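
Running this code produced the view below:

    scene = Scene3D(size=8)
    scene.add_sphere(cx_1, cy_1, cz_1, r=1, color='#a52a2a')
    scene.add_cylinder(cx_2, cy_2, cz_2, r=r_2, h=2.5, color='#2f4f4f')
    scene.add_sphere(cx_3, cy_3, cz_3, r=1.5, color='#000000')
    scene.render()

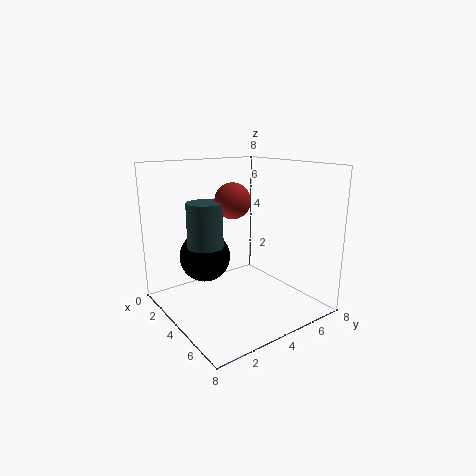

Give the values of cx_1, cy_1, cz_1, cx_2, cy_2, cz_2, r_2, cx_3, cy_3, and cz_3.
cx_1 = 3.5, cy_1 = 4, cz_1 = 6, cx_2 = 3, cy_2 = 2.5, cz_2 = 3.5, r_2 = 1, cx_3 = 2, cy_3 = 3, cz_3 = 2.5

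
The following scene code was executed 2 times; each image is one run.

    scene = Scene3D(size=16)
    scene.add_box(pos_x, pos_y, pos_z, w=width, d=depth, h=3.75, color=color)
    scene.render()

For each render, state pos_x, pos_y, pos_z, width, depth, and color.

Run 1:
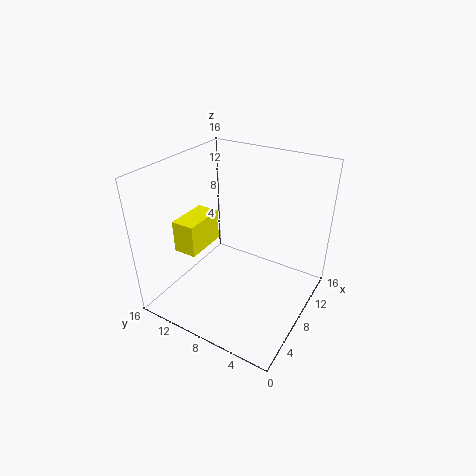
pos_x = 5, pos_y = 12, pos_z = 5.75, width = 5, depth = 2.75, color = 'yellow'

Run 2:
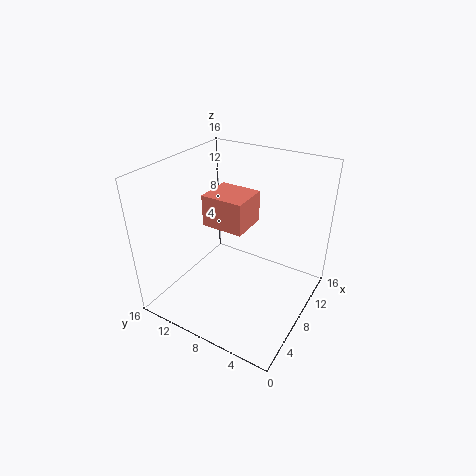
pos_x = 8, pos_y = 7.75, pos_z = 8.25, width = 4.5, depth = 5, color = 'salmon'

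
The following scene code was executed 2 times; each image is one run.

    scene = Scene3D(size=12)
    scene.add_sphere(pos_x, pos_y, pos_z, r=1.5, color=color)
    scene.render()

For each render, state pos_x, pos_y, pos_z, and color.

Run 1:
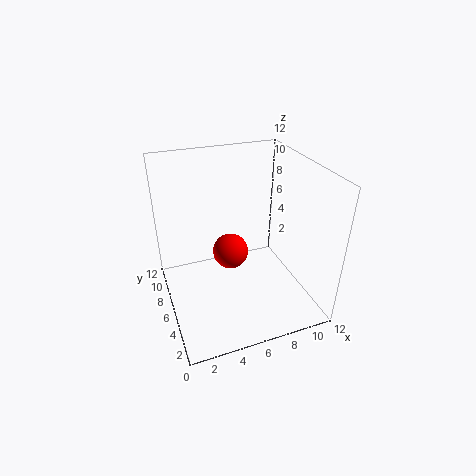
pos_x = 5.5; pos_y = 6.5; pos_z = 4.5; color = 'red'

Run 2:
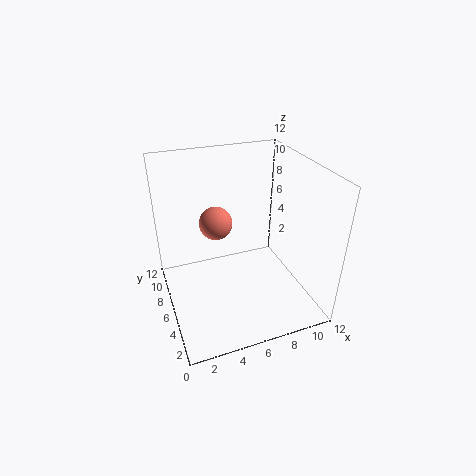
pos_x = 5; pos_y = 9; pos_z = 6; color = 'salmon'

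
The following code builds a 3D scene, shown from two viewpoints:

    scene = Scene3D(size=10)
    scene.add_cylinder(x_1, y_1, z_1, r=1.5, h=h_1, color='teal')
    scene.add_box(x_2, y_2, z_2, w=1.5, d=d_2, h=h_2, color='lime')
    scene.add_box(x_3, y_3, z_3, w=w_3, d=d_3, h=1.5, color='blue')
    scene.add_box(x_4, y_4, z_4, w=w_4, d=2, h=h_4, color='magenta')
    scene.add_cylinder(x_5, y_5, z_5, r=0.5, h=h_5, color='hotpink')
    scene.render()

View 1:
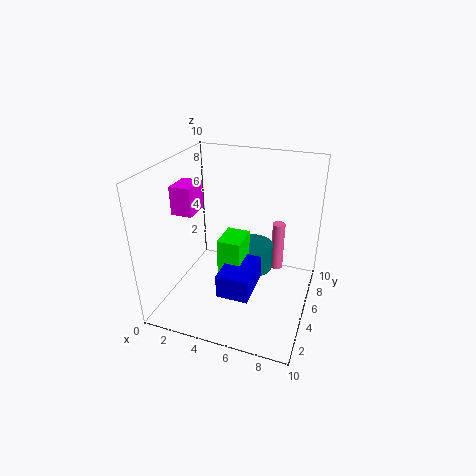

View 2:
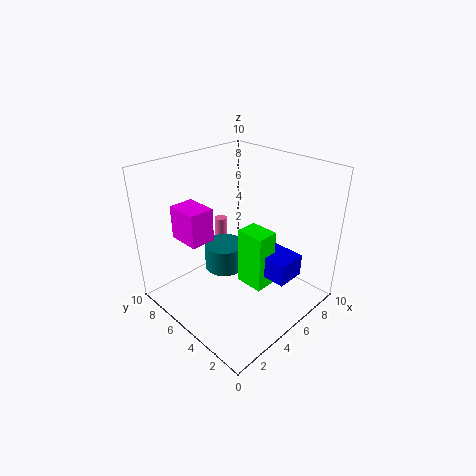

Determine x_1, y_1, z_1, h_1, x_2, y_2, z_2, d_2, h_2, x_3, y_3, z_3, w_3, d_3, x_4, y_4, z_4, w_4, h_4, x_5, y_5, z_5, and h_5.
x_1 = 5.5, y_1 = 7, z_1 = 1.5, h_1 = 2, x_2 = 4.5, y_2 = 2.5, z_2 = 2, d_2 = 2, h_2 = 4, x_3 = 5, y_3 = 1, z_3 = 3, w_3 = 2, d_3 = 3, x_4 = 0.5, y_4 = 4, z_4 = 6.5, w_4 = 1.5, h_4 = 2, x_5 = 7, y_5 = 9, z_5 = 0.5, h_5 = 4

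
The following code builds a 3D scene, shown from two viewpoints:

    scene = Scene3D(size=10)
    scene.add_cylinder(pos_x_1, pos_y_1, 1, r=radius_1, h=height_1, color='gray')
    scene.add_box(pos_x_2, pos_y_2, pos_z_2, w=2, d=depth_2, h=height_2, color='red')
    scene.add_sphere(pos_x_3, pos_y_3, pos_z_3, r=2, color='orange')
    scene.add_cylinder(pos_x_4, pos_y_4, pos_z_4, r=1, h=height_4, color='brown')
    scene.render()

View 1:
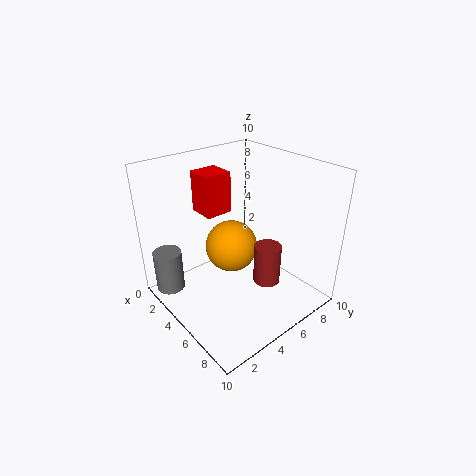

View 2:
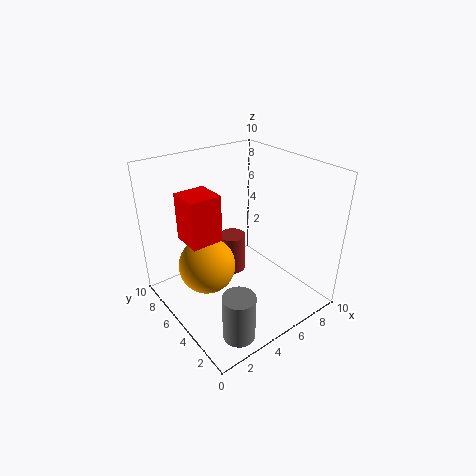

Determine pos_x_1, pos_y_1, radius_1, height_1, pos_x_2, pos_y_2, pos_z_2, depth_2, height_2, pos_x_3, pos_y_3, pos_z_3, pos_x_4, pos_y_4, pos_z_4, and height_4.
pos_x_1 = 2; pos_y_1 = 1; radius_1 = 1; height_1 = 3; pos_x_2 = 1; pos_y_2 = 4; pos_z_2 = 6; depth_2 = 2; height_2 = 3; pos_x_3 = 3; pos_y_3 = 6; pos_z_3 = 3; pos_x_4 = 6; pos_y_4 = 7; pos_z_4 = 1; height_4 = 3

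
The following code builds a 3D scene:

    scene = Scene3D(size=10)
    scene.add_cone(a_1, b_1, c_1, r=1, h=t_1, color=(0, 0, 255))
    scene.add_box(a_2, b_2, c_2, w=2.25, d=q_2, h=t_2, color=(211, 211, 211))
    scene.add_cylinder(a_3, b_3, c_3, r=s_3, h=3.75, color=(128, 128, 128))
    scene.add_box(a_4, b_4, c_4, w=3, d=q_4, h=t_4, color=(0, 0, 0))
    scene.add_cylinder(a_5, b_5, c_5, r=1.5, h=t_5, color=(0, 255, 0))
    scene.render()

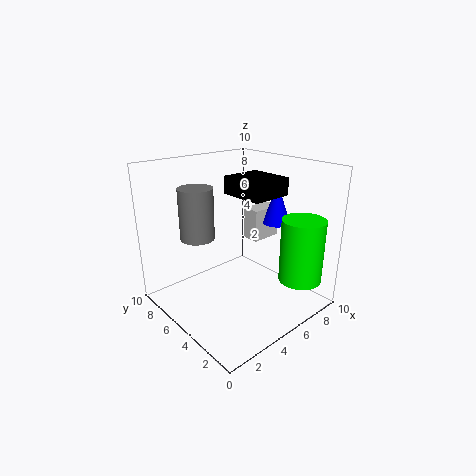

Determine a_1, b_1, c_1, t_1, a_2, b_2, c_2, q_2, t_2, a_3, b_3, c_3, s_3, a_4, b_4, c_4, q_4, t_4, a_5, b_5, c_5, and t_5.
a_1 = 7.75, b_1 = 4, c_1 = 5.75, t_1 = 2.75, a_2 = 6.25, b_2 = 4.5, c_2 = 4.5, q_2 = 1.25, t_2 = 2.25, a_3 = 3.5, b_3 = 7.75, c_3 = 4.5, s_3 = 1.25, a_4 = 5.25, b_4 = 3.5, c_4 = 7.75, q_4 = 3.25, t_4 = 1.25, a_5 = 8, b_5 = 1.75, c_5 = 2, t_5 = 4.5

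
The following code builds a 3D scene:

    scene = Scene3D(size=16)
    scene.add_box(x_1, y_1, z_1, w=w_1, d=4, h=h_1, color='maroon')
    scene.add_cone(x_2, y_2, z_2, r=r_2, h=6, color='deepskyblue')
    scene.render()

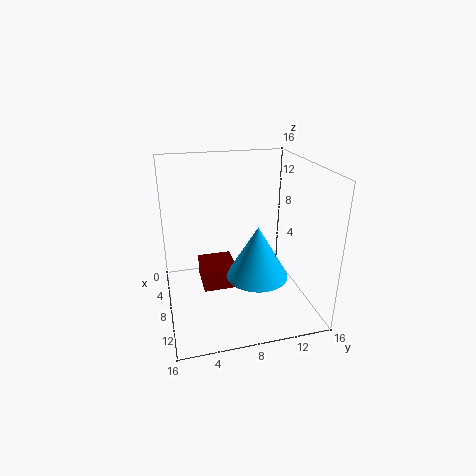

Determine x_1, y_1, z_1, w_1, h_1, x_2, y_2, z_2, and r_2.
x_1 = 3.5
y_1 = 4
z_1 = 1.5
w_1 = 4.5
h_1 = 2.5
x_2 = 9
y_2 = 10
z_2 = 3.5
r_2 = 3.5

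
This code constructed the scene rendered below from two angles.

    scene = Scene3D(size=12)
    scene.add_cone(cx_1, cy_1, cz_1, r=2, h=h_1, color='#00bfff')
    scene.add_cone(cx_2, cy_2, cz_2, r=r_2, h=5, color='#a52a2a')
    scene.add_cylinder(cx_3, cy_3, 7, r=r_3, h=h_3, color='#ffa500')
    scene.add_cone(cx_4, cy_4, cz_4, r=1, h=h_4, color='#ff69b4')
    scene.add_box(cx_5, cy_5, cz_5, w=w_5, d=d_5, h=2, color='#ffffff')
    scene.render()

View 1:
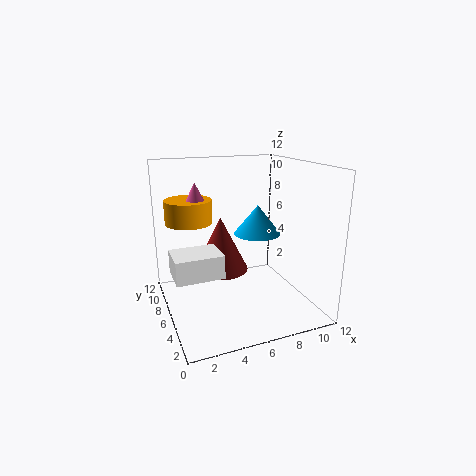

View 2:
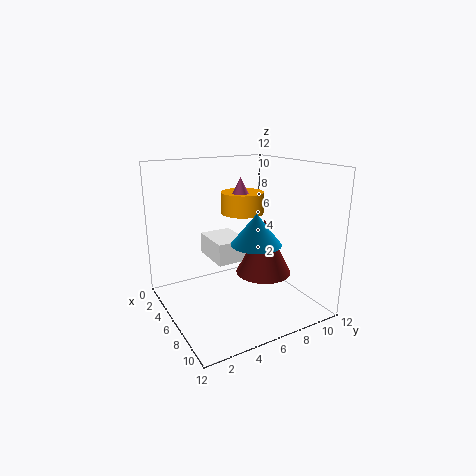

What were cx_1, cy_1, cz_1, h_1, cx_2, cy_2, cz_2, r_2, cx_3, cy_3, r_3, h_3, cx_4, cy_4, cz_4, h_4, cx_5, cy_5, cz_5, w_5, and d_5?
cx_1 = 8; cy_1 = 6.5; cz_1 = 6; h_1 = 2.5; cx_2 = 5.5; cy_2 = 9; cz_2 = 2; r_2 = 2.5; cx_3 = 2.5; cy_3 = 8.5; r_3 = 2; h_3 = 2; cx_4 = 3; cy_4 = 8; cz_4 = 8.5; h_4 = 2; cx_5 = 0.5; cy_5 = 5; cz_5 = 3; w_5 = 4; d_5 = 3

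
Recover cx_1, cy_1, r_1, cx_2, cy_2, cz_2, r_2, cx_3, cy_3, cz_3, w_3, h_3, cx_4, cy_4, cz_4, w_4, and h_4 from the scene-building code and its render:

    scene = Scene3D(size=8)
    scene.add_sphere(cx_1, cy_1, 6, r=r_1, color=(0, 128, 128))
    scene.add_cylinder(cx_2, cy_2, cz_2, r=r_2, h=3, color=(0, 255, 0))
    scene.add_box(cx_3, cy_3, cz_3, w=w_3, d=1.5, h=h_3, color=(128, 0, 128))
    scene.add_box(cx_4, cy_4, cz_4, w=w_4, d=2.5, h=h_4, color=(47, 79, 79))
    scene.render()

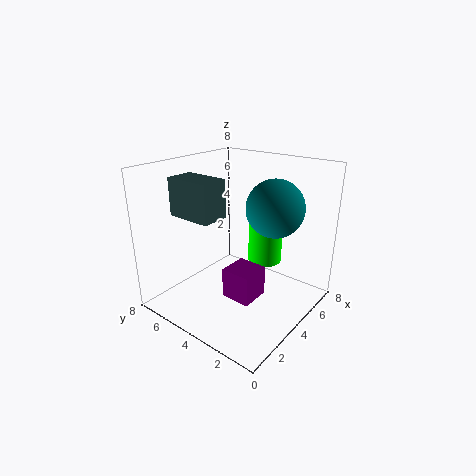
cx_1 = 4.5
cy_1 = 2
r_1 = 1.5
cx_2 = 6
cy_2 = 3.5
cz_2 = 2
r_2 = 1
cx_3 = 1.5
cy_3 = 1.5
cz_3 = 2
w_3 = 1.5
h_3 = 1.5
cx_4 = 1.5
cy_4 = 4
cz_4 = 5.5
w_4 = 1.5
h_4 = 2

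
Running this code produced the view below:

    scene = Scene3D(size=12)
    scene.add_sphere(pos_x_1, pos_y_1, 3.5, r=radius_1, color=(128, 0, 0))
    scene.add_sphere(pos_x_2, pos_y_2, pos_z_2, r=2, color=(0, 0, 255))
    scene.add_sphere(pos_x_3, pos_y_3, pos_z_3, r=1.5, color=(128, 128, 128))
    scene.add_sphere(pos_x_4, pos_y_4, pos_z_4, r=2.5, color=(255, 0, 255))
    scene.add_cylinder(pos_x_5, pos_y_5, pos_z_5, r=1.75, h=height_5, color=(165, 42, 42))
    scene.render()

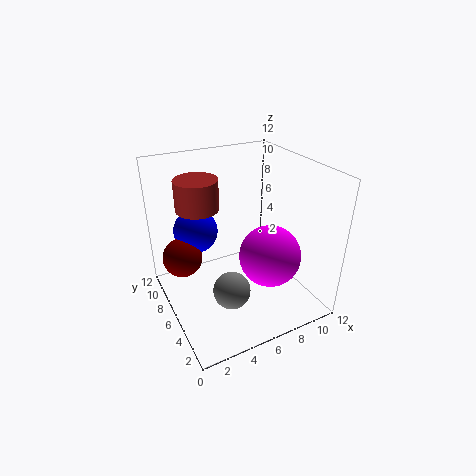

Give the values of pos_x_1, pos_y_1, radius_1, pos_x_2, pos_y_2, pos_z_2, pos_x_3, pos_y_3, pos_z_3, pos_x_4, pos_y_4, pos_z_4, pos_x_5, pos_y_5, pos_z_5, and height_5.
pos_x_1 = 2
pos_y_1 = 9
radius_1 = 1.75
pos_x_2 = 3.75
pos_y_2 = 10
pos_z_2 = 5.25
pos_x_3 = 4.25
pos_y_3 = 3.75
pos_z_3 = 2.75
pos_x_4 = 7.75
pos_y_4 = 3.75
pos_z_4 = 5
pos_x_5 = 3.25
pos_y_5 = 7.75
pos_z_5 = 8.5
height_5 = 2.5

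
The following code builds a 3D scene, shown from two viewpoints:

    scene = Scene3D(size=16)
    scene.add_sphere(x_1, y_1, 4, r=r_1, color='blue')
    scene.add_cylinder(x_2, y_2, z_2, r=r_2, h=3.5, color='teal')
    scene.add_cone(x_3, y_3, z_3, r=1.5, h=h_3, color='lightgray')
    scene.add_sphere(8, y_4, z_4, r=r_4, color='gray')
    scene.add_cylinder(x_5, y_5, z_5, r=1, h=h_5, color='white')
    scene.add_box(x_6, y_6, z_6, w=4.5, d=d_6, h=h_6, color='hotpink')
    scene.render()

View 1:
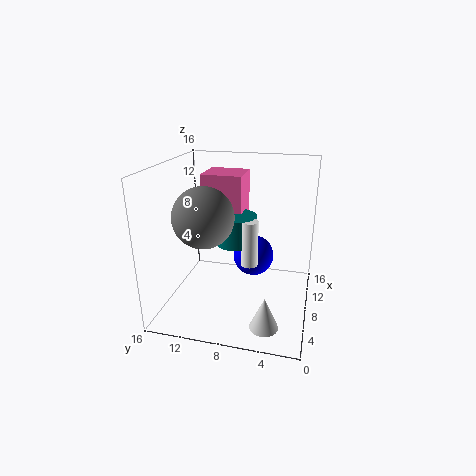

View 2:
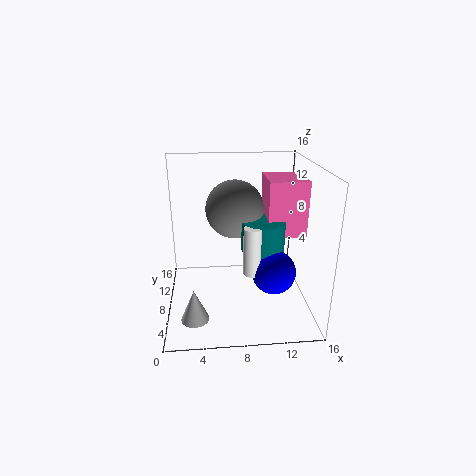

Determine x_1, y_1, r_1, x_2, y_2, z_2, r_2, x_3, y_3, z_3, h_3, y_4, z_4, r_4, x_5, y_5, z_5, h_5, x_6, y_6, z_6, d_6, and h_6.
x_1 = 12, y_1 = 7, r_1 = 2.5, x_2 = 11, y_2 = 9, z_2 = 6, r_2 = 2.5, x_3 = 3, y_3 = 4, z_3 = 0.5, h_3 = 3.5, y_4 = 12, z_4 = 10, r_4 = 3.5, x_5 = 9.5, y_5 = 7, z_5 = 4, h_5 = 5.5, x_6 = 11.5, y_6 = 8.5, z_6 = 7.5, d_6 = 5, h_6 = 6.5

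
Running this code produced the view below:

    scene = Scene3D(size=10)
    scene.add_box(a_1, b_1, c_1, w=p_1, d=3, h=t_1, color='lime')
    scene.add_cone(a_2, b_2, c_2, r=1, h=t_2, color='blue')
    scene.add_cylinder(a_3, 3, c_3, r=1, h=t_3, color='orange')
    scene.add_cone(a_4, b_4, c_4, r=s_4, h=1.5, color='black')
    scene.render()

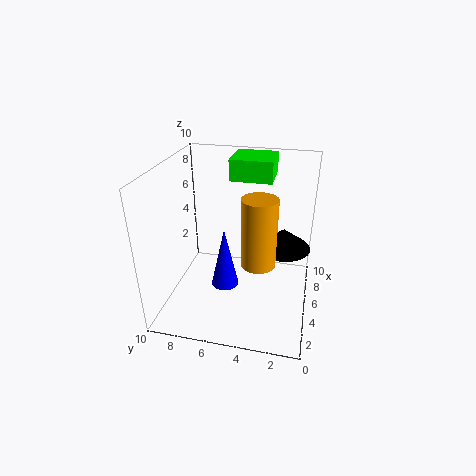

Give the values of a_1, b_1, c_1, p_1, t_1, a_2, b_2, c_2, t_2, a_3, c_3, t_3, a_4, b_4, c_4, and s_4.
a_1 = 6.5; b_1 = 3; c_1 = 8.5; p_1 = 3; t_1 = 1.5; a_2 = 5; b_2 = 6; c_2 = 1; t_2 = 4.5; a_3 = 1.5; c_3 = 5.5; t_3 = 4; a_4 = 7; b_4 = 2; c_4 = 3.5; s_4 = 2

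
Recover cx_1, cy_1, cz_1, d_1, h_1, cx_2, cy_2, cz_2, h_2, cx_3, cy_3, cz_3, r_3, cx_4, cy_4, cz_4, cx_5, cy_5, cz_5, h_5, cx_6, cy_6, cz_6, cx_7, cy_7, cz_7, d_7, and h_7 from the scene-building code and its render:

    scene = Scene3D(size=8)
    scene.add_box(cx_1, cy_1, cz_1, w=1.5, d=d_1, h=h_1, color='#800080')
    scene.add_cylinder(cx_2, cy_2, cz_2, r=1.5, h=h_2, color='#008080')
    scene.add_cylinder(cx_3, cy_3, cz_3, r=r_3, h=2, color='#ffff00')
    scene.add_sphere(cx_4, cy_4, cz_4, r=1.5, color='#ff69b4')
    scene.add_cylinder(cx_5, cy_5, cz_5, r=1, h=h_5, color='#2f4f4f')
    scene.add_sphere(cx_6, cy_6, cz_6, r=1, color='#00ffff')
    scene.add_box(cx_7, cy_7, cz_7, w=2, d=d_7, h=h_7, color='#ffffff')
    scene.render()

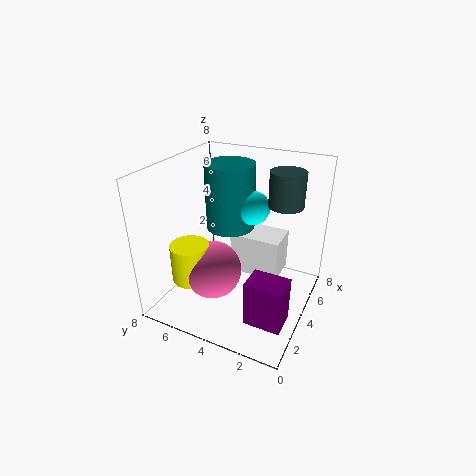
cx_1 = 1.5; cy_1 = 0.5; cz_1 = 0.5; d_1 = 2; h_1 = 2.5; cx_2 = 6; cy_2 = 5.5; cz_2 = 3.5; h_2 = 4; cx_3 = 1.5; cy_3 = 5.5; cz_3 = 2.5; r_3 = 1; cx_4 = 2; cy_4 = 4.5; cz_4 = 3; cx_5 = 6; cy_5 = 2; cz_5 = 5.5; h_5 = 2; cx_6 = 6; cy_6 = 4; cz_6 = 5; cx_7 = 5; cy_7 = 2; cz_7 = 1; d_7 = 3; h_7 = 2.5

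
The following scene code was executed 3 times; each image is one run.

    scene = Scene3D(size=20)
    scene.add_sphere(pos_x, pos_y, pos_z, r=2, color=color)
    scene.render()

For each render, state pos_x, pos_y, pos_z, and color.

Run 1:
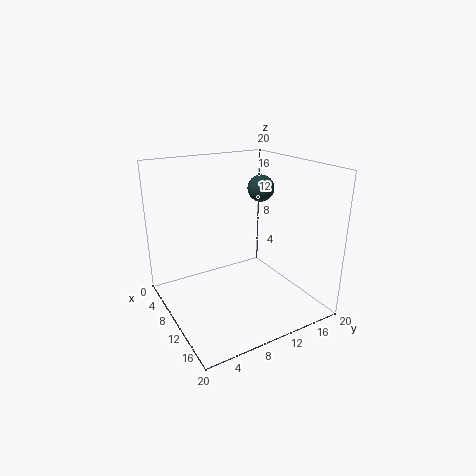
pos_x = 6.5, pos_y = 16, pos_z = 15.5, color = 'darkslategray'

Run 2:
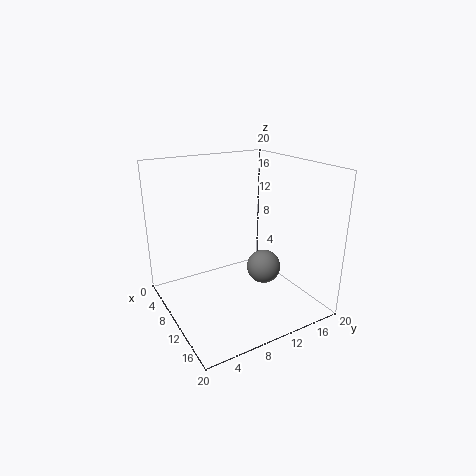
pos_x = 17, pos_y = 9.5, pos_z = 9, color = 'gray'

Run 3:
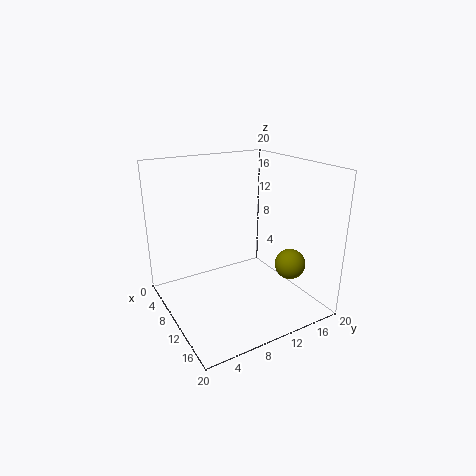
pos_x = 16, pos_y = 14.5, pos_z = 7.5, color = 'olive'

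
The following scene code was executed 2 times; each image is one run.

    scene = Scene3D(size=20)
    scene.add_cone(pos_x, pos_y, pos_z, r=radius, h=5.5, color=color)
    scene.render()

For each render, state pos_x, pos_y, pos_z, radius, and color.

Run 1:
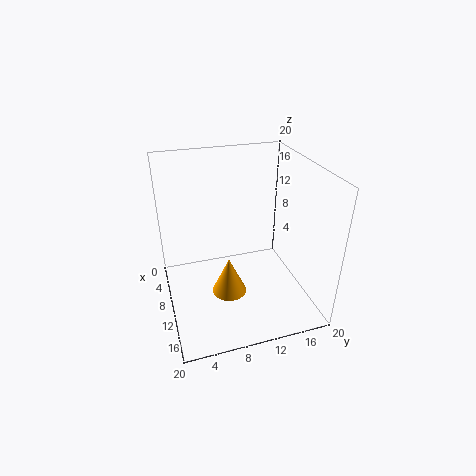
pos_x = 10.5
pos_y = 8.5
pos_z = 1.5
radius = 2.5
color = 'orange'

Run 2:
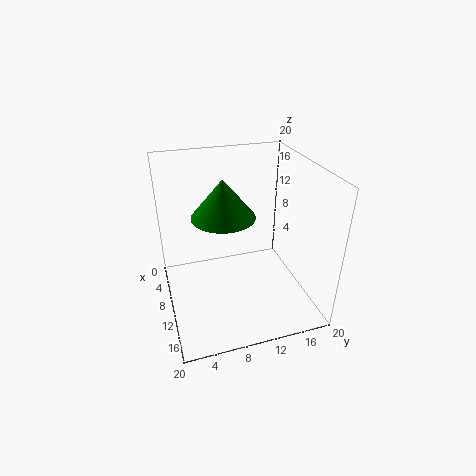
pos_x = 8
pos_y = 8.5
pos_z = 12.5
radius = 4.5
color = 'green'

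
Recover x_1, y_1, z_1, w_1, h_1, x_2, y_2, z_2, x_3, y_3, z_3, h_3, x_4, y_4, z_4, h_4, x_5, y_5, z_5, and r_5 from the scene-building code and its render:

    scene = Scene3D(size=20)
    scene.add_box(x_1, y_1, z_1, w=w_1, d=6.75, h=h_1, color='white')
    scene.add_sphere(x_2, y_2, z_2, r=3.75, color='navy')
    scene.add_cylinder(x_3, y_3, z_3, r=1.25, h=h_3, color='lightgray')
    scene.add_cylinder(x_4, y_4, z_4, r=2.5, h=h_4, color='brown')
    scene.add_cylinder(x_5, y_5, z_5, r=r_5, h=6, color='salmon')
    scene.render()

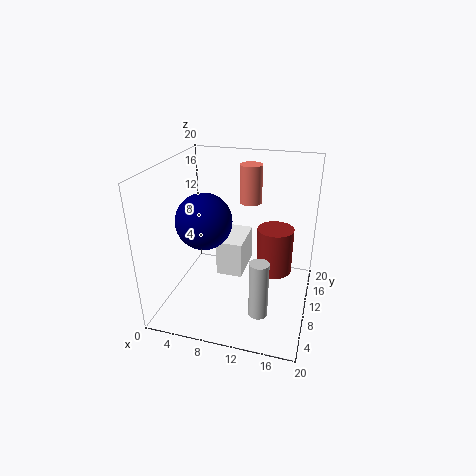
x_1 = 6; y_1 = 11.75; z_1 = 2.25; w_1 = 4; h_1 = 5.5; x_2 = 6; y_2 = 7.75; z_2 = 13; x_3 = 14.25; y_3 = 4.75; z_3 = 2; h_3 = 7.75; x_4 = 15; y_4 = 11.25; z_4 = 5; h_4 = 6.5; x_5 = 9.75; y_5 = 18; z_5 = 12.25; r_5 = 1.75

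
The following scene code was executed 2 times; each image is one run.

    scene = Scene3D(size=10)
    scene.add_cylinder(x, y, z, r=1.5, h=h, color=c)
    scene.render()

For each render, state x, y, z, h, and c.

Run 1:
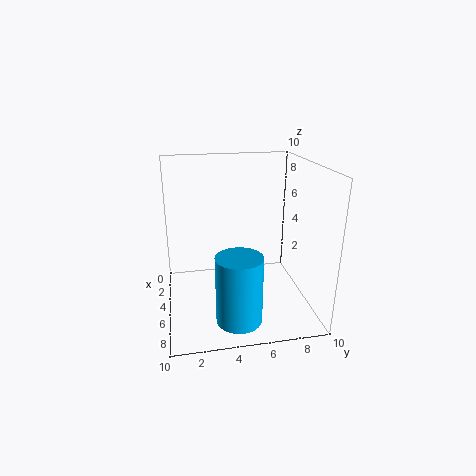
x = 8
y = 4.5
z = 0.5
h = 4.5
c = 'deepskyblue'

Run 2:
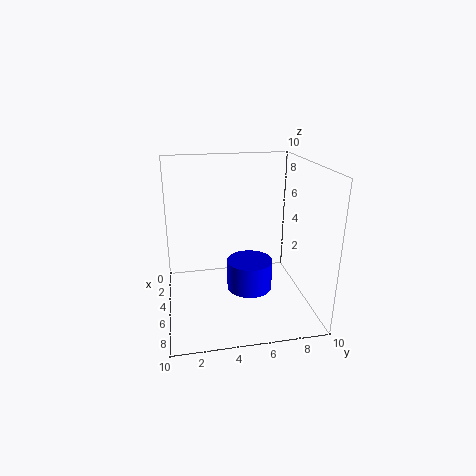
x = 6.5
y = 5.5
z = 2
h = 2
c = 'blue'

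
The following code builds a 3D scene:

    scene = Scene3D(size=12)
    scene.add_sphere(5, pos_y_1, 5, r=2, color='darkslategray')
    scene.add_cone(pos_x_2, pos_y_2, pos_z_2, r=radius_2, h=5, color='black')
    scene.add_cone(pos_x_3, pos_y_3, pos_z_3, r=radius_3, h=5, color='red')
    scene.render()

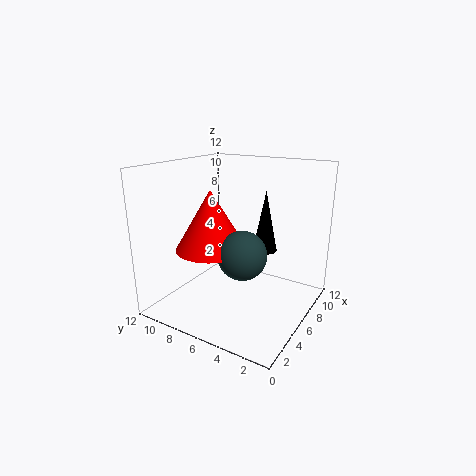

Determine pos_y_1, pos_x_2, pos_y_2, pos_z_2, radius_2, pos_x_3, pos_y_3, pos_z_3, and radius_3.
pos_y_1 = 5; pos_x_2 = 7; pos_y_2 = 4; pos_z_2 = 5; radius_2 = 1; pos_x_3 = 5; pos_y_3 = 8; pos_z_3 = 5; radius_3 = 3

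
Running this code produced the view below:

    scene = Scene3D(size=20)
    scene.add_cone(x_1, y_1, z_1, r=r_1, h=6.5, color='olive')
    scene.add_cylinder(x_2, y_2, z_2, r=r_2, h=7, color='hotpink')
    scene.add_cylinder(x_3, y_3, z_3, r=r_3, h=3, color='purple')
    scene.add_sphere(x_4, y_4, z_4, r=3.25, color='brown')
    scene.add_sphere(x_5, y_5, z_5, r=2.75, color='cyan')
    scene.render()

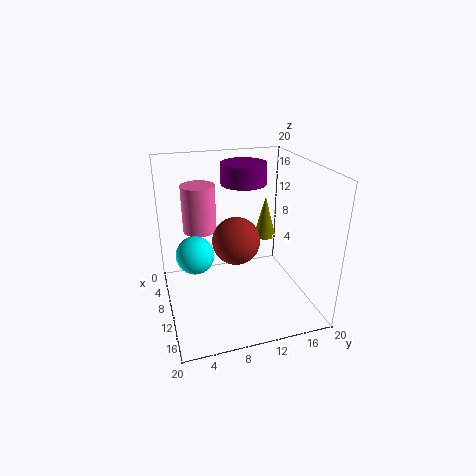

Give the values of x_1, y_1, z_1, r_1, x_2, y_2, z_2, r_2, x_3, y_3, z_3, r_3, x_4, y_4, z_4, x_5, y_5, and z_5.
x_1 = 4.5
y_1 = 16.25
z_1 = 7
r_1 = 1.75
x_2 = 4.25
y_2 = 5.75
z_2 = 9.25
r_2 = 2.5
x_3 = 6.25
y_3 = 12
z_3 = 16.5
r_3 = 3.25
x_4 = 10.75
y_4 = 9.5
z_4 = 10
x_5 = 7.75
y_5 = 4.25
z_5 = 7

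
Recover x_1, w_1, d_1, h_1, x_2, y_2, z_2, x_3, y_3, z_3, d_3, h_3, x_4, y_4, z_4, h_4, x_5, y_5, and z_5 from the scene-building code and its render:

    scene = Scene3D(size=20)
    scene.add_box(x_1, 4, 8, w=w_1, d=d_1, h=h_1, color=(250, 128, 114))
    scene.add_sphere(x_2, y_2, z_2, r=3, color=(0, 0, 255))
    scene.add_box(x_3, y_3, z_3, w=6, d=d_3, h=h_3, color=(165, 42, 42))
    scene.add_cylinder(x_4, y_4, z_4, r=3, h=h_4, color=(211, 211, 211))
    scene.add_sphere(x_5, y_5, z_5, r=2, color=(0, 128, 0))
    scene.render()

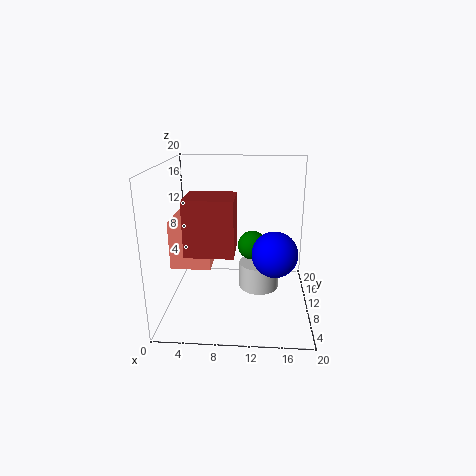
x_1 = 2, w_1 = 5, d_1 = 6, h_1 = 6, x_2 = 15, y_2 = 7, z_2 = 9, x_3 = 4, y_3 = 3, z_3 = 10, d_3 = 5, h_3 = 7, x_4 = 13, y_4 = 13, z_4 = 1, h_4 = 4, x_5 = 12, y_5 = 10, z_5 = 9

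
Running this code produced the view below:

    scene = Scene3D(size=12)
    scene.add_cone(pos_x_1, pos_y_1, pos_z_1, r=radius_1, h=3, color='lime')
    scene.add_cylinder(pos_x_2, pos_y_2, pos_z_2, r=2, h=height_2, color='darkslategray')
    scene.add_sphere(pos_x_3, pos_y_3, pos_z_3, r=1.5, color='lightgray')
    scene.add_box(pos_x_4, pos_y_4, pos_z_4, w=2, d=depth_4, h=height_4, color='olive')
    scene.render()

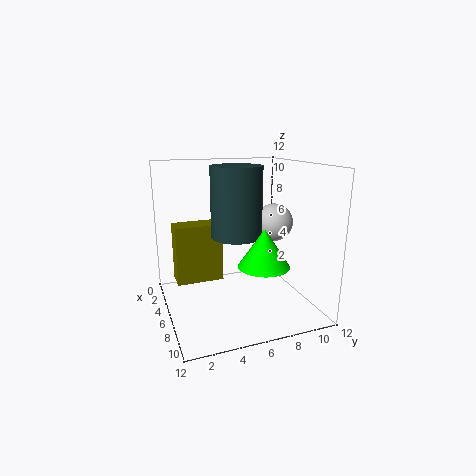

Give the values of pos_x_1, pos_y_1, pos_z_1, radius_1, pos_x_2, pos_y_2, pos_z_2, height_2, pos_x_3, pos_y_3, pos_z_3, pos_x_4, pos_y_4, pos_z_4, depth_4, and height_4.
pos_x_1 = 9; pos_y_1 = 7; pos_z_1 = 4.5; radius_1 = 2; pos_x_2 = 7; pos_y_2 = 5.5; pos_z_2 = 6.5; height_2 = 5.5; pos_x_3 = 7.5; pos_y_3 = 8.5; pos_z_3 = 7.5; pos_x_4 = 3; pos_y_4 = 1; pos_z_4 = 2; depth_4 = 4; height_4 = 5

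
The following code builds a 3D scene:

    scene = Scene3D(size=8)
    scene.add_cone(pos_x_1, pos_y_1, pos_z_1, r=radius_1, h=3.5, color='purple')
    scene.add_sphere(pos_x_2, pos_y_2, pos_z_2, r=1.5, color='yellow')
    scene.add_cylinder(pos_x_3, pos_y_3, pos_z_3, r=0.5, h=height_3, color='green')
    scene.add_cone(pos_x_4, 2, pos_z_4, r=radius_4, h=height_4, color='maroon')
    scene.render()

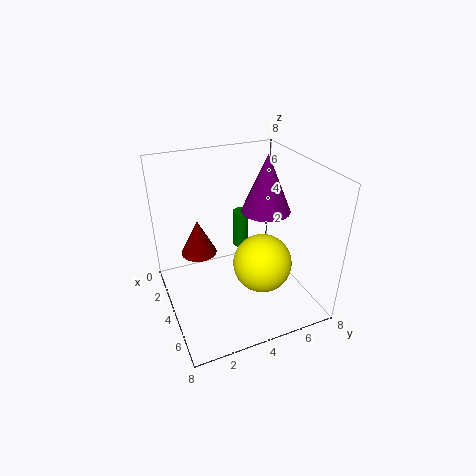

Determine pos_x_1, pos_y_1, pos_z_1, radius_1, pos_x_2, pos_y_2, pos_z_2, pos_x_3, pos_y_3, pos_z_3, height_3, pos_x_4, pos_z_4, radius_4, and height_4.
pos_x_1 = 2.5, pos_y_1 = 6.5, pos_z_1 = 4.5, radius_1 = 1.5, pos_x_2 = 6, pos_y_2 = 4.5, pos_z_2 = 3.5, pos_x_3 = 1, pos_y_3 = 5.5, pos_z_3 = 1.5, height_3 = 2.5, pos_x_4 = 3, pos_z_4 = 3, radius_4 = 1, height_4 = 2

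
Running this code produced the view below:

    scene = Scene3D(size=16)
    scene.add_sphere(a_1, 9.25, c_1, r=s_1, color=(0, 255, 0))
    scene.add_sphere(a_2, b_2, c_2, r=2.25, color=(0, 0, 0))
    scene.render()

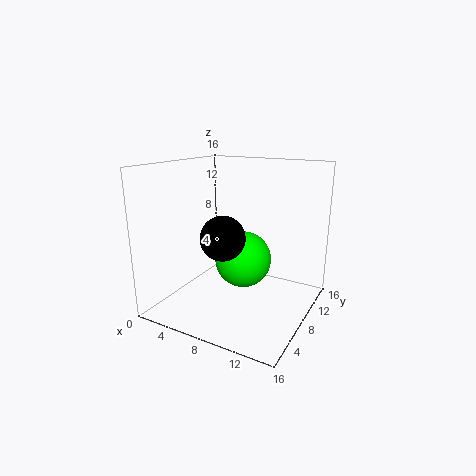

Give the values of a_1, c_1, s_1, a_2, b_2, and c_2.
a_1 = 8
c_1 = 5
s_1 = 3.25
a_2 = 8.5
b_2 = 4
c_2 = 9.25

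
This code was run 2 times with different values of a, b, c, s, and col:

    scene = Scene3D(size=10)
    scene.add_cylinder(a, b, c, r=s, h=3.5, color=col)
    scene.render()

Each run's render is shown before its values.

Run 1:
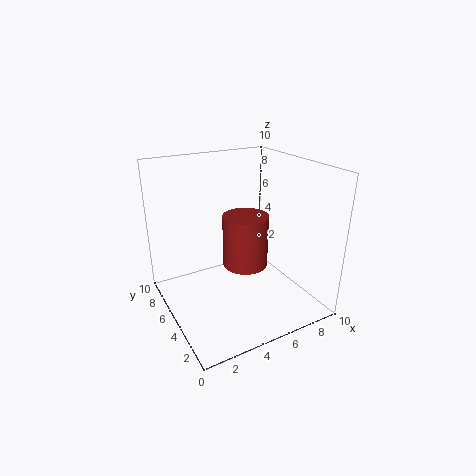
a = 5
b = 4
c = 3.5
s = 1.5
col = 'brown'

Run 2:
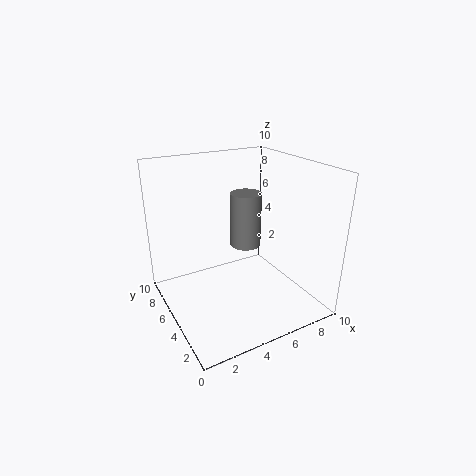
a = 5
b = 4
c = 5
s = 1
col = 'gray'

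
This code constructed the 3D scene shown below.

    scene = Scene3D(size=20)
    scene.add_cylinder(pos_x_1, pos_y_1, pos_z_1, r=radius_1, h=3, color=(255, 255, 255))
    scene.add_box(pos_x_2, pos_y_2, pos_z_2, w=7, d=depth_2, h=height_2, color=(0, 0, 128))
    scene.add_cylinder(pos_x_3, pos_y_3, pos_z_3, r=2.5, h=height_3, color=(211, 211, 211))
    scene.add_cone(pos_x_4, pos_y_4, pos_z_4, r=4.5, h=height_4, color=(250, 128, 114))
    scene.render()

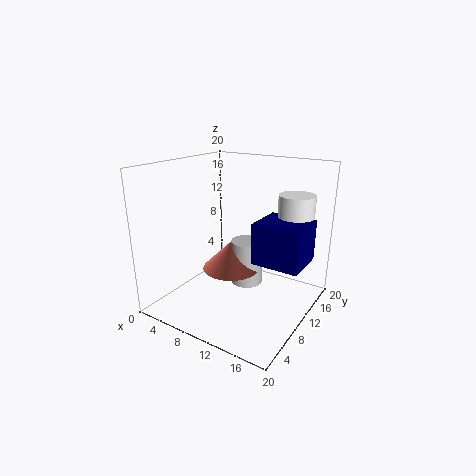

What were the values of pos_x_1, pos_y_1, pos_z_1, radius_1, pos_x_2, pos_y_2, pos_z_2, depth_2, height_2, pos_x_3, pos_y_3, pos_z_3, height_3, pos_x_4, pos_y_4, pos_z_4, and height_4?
pos_x_1 = 16.5
pos_y_1 = 14.5
pos_z_1 = 13
radius_1 = 2.5
pos_x_2 = 11.5
pos_y_2 = 11
pos_z_2 = 6
depth_2 = 6.5
height_2 = 6
pos_x_3 = 8.5
pos_y_3 = 15
pos_z_3 = 0.5
height_3 = 7
pos_x_4 = 6.5
pos_y_4 = 13.5
pos_z_4 = 3
height_4 = 4.5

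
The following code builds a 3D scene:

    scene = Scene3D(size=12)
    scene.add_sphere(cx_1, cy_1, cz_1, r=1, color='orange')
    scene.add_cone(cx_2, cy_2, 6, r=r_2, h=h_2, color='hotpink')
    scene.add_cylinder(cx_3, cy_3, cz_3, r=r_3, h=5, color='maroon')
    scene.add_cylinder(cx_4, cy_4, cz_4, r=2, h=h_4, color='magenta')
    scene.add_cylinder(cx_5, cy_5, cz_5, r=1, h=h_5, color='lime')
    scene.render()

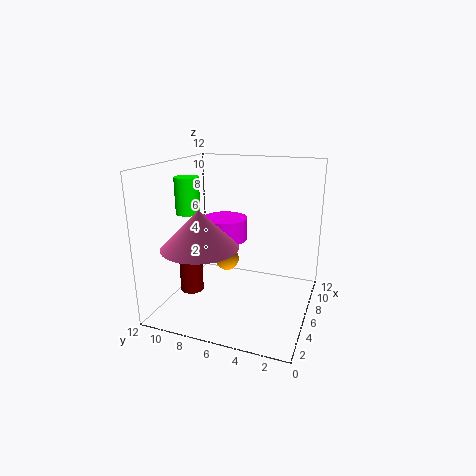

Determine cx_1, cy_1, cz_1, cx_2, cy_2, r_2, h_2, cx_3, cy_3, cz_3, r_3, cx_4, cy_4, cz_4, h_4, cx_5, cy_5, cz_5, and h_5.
cx_1 = 6
cy_1 = 7
cz_1 = 4
cx_2 = 3
cy_2 = 8
r_2 = 3
h_2 = 3
cx_3 = 5
cy_3 = 10
cz_3 = 1
r_3 = 1
cx_4 = 8
cy_4 = 8
cz_4 = 5
h_4 = 2
cx_5 = 5
cy_5 = 10
cz_5 = 8
h_5 = 3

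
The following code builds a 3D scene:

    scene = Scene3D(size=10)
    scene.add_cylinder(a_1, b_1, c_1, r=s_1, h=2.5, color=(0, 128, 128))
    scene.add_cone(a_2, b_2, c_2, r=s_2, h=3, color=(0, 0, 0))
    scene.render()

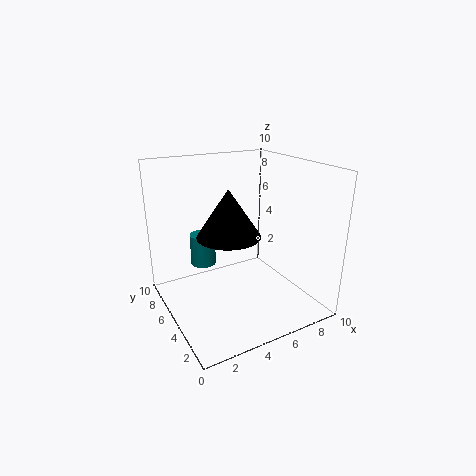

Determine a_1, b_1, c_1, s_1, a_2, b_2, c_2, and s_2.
a_1 = 4
b_1 = 9
c_1 = 1.5
s_1 = 1
a_2 = 3.5
b_2 = 3.5
c_2 = 6
s_2 = 2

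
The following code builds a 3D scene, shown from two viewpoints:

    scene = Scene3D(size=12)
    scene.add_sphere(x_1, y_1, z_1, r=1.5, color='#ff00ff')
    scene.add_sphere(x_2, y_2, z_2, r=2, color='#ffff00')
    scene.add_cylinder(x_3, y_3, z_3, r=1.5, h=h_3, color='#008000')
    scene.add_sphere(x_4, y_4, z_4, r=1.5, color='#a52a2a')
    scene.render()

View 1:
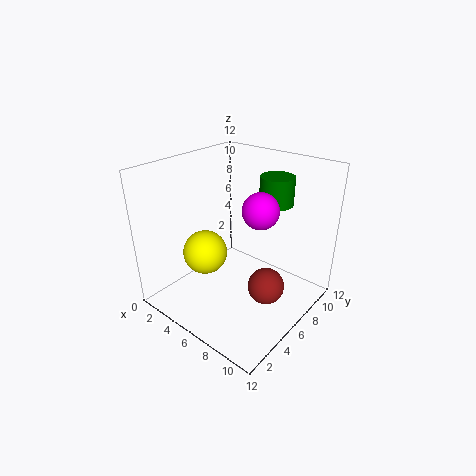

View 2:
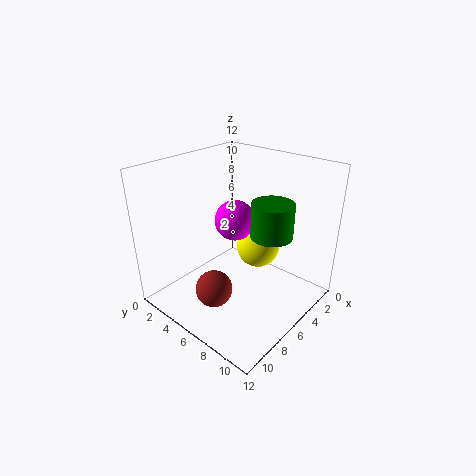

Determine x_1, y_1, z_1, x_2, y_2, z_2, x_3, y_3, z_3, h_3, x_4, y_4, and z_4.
x_1 = 7.5
y_1 = 7
z_1 = 8.5
x_2 = 2.5
y_2 = 5.5
z_2 = 3.5
x_3 = 7
y_3 = 10
z_3 = 8
h_3 = 2.5
x_4 = 9
y_4 = 6
z_4 = 2.5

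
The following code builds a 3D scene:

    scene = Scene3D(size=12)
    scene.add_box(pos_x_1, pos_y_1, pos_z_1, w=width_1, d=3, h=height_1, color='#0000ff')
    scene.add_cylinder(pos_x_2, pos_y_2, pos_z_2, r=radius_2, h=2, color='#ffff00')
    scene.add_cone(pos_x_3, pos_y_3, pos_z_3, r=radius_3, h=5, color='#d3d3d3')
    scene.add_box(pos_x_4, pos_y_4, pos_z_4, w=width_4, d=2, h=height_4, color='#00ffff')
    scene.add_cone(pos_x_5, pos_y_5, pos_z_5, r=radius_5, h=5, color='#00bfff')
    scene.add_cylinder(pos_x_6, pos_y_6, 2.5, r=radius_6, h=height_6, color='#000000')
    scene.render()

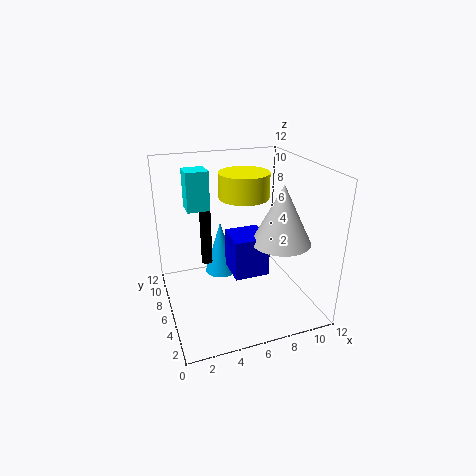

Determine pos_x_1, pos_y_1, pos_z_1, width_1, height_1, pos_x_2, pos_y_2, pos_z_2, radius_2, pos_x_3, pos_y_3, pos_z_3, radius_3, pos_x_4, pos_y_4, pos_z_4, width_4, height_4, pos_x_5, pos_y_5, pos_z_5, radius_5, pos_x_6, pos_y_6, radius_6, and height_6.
pos_x_1 = 5.5; pos_y_1 = 5; pos_z_1 = 2.5; width_1 = 3; height_1 = 3.5; pos_x_2 = 6.5; pos_y_2 = 6; pos_z_2 = 9.5; radius_2 = 2; pos_x_3 = 9.5; pos_y_3 = 5; pos_z_3 = 5.5; radius_3 = 2.5; pos_x_4 = 2.5; pos_y_4 = 9; pos_z_4 = 7.5; width_4 = 2; height_4 = 3.5; pos_x_5 = 5.5; pos_y_5 = 9.5; pos_z_5 = 1; radius_5 = 1.5; pos_x_6 = 4; pos_y_6 = 9; radius_6 = 0.5; height_6 = 5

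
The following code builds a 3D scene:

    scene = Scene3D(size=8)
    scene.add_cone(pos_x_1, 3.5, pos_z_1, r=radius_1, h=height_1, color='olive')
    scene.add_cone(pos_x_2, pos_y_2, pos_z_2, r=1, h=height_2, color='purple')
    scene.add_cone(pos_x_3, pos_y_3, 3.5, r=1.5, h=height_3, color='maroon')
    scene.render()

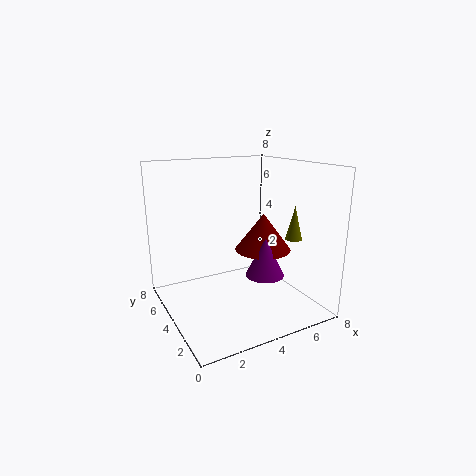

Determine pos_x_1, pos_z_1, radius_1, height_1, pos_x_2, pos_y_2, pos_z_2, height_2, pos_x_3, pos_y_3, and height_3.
pos_x_1 = 7.5; pos_z_1 = 3.5; radius_1 = 0.5; height_1 = 2; pos_x_2 = 4.5; pos_y_2 = 2; pos_z_2 = 2.5; height_2 = 2; pos_x_3 = 5; pos_y_3 = 3; height_3 = 2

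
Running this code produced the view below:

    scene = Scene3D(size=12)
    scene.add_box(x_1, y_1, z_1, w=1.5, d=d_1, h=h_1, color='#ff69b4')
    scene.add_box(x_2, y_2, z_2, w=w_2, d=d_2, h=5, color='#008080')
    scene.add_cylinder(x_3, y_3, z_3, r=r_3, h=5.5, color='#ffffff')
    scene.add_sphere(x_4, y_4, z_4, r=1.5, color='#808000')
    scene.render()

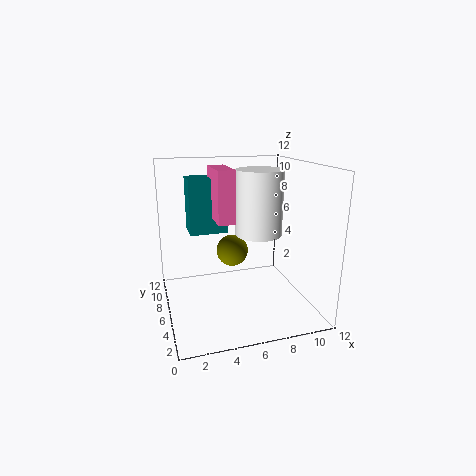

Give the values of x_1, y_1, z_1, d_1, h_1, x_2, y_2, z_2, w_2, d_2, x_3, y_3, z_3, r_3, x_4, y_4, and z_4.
x_1 = 4.5
y_1 = 6.5
z_1 = 7
d_1 = 4
h_1 = 4.5
x_2 = 2.5
y_2 = 9
z_2 = 5.5
w_2 = 3.5
d_2 = 2.5
x_3 = 8
y_3 = 6.5
z_3 = 6
r_3 = 2
x_4 = 6.5
y_4 = 9.5
z_4 = 3.5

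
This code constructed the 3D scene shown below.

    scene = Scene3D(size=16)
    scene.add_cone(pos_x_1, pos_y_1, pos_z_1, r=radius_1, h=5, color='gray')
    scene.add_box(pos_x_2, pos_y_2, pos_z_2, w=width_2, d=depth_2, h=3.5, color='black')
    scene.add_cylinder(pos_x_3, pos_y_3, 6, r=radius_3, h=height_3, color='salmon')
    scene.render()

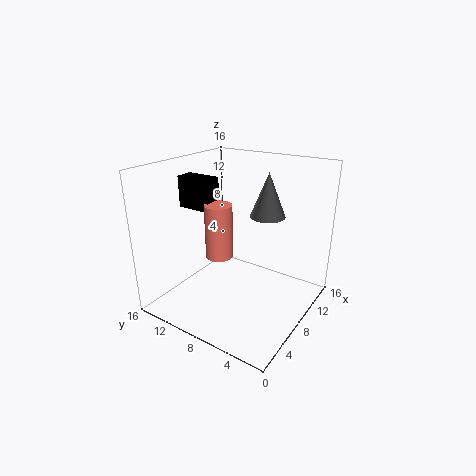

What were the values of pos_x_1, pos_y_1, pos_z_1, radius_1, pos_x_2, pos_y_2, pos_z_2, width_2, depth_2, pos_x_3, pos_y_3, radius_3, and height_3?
pos_x_1 = 11, pos_y_1 = 6, pos_z_1 = 10, radius_1 = 2, pos_x_2 = 6, pos_y_2 = 10.5, pos_z_2 = 11, width_2 = 2, depth_2 = 4, pos_x_3 = 6.5, pos_y_3 = 9.5, radius_3 = 1.5, height_3 = 6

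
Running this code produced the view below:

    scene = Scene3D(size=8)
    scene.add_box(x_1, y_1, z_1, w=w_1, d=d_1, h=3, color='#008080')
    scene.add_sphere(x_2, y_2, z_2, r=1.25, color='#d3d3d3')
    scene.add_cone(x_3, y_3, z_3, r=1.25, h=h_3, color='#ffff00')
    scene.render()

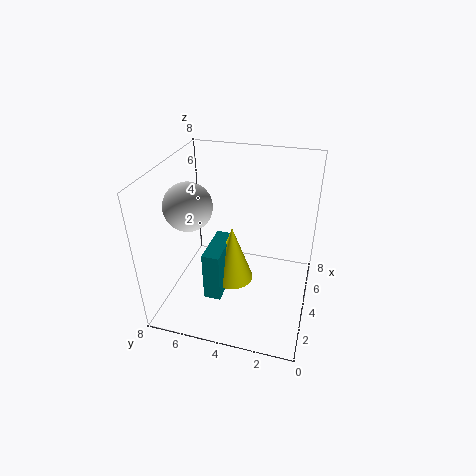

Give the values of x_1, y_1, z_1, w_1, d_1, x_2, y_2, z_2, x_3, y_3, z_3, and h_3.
x_1 = 2.75; y_1 = 4.75; z_1 = 0.25; w_1 = 2.75; d_1 = 1; x_2 = 2.75; y_2 = 6.25; z_2 = 6.25; x_3 = 4.5; y_3 = 4.5; z_3 = 0.75; h_3 = 3.5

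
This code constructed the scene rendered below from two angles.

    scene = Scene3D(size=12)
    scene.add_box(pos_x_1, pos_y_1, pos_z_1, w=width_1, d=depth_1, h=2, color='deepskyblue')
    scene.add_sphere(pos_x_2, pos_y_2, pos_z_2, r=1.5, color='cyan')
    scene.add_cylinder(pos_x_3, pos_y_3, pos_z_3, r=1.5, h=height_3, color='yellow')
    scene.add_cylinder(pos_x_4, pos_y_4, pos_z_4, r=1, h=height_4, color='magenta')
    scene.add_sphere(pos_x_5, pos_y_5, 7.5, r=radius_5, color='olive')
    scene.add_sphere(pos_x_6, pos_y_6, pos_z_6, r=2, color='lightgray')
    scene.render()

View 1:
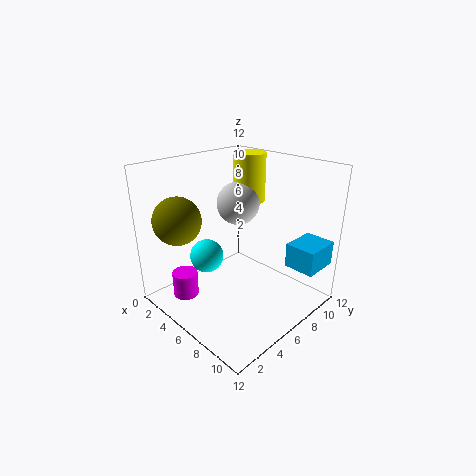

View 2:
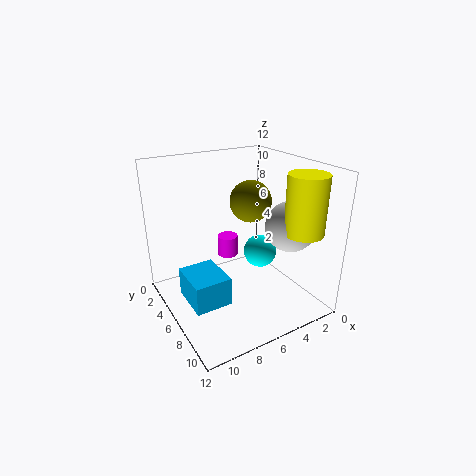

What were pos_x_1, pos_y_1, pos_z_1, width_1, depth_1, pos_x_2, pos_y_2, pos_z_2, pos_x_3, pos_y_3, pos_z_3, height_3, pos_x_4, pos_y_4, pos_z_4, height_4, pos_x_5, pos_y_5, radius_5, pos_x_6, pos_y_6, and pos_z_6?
pos_x_1 = 9.5
pos_y_1 = 8
pos_z_1 = 4
width_1 = 2.5
depth_1 = 3
pos_x_2 = 3
pos_y_2 = 5
pos_z_2 = 3.5
pos_x_3 = 3
pos_y_3 = 10.5
pos_z_3 = 7.5
height_3 = 4.5
pos_x_4 = 4.5
pos_y_4 = 1.5
pos_z_4 = 2
height_4 = 2
pos_x_5 = 2.5
pos_y_5 = 2.5
radius_5 = 2
pos_x_6 = 3
pos_y_6 = 9
pos_z_6 = 7.5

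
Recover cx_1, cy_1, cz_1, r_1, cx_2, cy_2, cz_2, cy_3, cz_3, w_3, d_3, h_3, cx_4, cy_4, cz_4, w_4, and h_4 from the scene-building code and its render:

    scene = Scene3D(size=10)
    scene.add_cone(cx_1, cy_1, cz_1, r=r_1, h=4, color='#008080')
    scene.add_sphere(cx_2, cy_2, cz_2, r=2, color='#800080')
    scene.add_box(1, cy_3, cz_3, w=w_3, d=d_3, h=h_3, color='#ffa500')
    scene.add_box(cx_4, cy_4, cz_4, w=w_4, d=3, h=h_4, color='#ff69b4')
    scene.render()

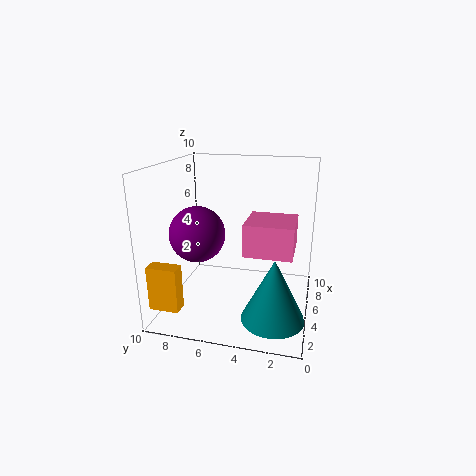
cx_1 = 2; cy_1 = 2; cz_1 = 1; r_1 = 2; cx_2 = 5; cy_2 = 8; cz_2 = 5; cy_3 = 8; cz_3 = 1; w_3 = 1; d_3 = 2; h_3 = 3; cx_4 = 2; cy_4 = 1; cz_4 = 5; w_4 = 3; h_4 = 2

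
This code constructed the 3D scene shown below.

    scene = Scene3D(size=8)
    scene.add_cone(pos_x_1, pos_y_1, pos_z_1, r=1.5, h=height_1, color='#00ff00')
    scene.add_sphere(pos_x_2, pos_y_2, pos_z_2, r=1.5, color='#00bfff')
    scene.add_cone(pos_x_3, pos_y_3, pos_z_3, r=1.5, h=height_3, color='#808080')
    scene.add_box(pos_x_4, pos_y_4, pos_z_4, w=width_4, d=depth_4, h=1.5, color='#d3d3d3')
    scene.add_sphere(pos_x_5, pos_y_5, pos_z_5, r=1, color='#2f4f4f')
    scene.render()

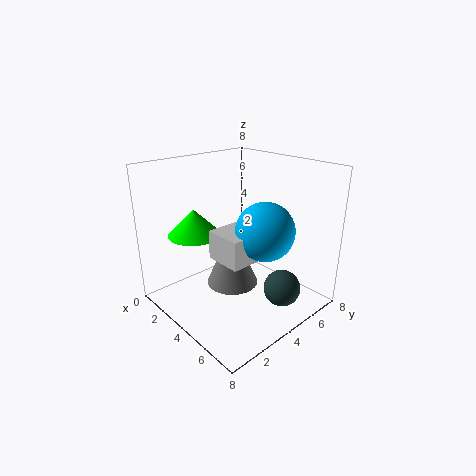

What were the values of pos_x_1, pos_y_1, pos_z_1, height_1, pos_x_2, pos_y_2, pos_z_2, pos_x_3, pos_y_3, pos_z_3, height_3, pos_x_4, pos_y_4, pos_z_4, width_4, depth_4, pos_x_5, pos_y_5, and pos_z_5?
pos_x_1 = 2; pos_y_1 = 2.5; pos_z_1 = 4; height_1 = 1.5; pos_x_2 = 6; pos_y_2 = 4; pos_z_2 = 5; pos_x_3 = 3.5; pos_y_3 = 4; pos_z_3 = 1; height_3 = 3.5; pos_x_4 = 4; pos_y_4 = 2; pos_z_4 = 3.5; width_4 = 2; depth_4 = 2.5; pos_x_5 = 6.5; pos_y_5 = 5; pos_z_5 = 1.5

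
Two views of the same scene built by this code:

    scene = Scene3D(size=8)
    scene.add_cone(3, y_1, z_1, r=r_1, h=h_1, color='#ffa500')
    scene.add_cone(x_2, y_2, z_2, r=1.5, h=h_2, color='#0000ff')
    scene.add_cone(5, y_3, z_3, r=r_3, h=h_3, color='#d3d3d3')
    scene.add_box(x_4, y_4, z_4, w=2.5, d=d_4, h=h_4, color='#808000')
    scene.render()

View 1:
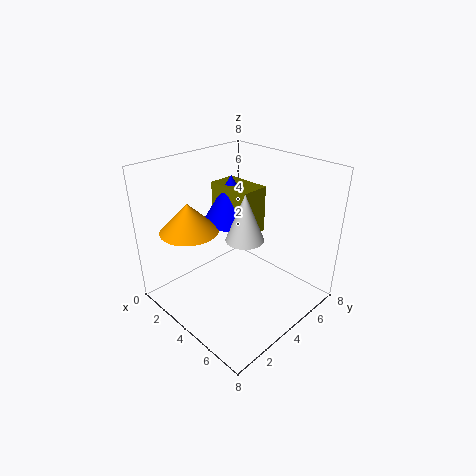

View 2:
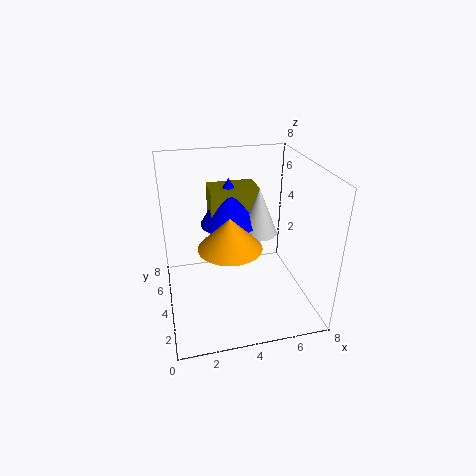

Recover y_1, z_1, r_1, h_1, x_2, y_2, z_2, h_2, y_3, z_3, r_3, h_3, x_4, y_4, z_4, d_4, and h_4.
y_1 = 1.5, z_1 = 5, r_1 = 1.5, h_1 = 1.5, x_2 = 3.5, y_2 = 4, z_2 = 5, h_2 = 2.5, y_3 = 3.5, z_3 = 4.5, r_3 = 1, h_3 = 2.5, x_4 = 2.5, y_4 = 3.5, z_4 = 4.5, d_4 = 1.5, h_4 = 2.5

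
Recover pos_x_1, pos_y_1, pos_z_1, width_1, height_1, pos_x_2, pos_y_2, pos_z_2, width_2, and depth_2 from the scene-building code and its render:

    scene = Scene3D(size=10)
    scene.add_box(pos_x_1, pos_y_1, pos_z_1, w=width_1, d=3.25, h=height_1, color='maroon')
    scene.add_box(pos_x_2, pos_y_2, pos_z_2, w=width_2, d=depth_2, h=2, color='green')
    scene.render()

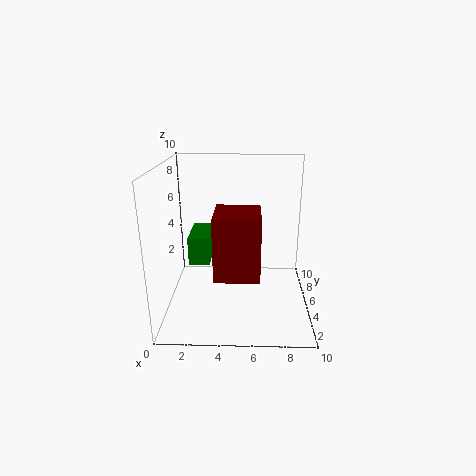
pos_x_1 = 3.5; pos_y_1 = 2.25; pos_z_1 = 3; width_1 = 3; height_1 = 4.25; pos_x_2 = 1.5; pos_y_2 = 4.75; pos_z_2 = 3; width_2 = 1.5; depth_2 = 3.25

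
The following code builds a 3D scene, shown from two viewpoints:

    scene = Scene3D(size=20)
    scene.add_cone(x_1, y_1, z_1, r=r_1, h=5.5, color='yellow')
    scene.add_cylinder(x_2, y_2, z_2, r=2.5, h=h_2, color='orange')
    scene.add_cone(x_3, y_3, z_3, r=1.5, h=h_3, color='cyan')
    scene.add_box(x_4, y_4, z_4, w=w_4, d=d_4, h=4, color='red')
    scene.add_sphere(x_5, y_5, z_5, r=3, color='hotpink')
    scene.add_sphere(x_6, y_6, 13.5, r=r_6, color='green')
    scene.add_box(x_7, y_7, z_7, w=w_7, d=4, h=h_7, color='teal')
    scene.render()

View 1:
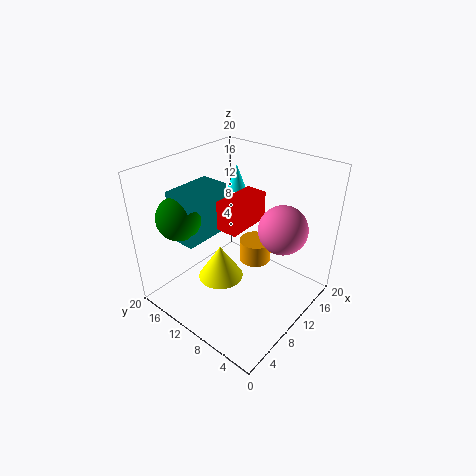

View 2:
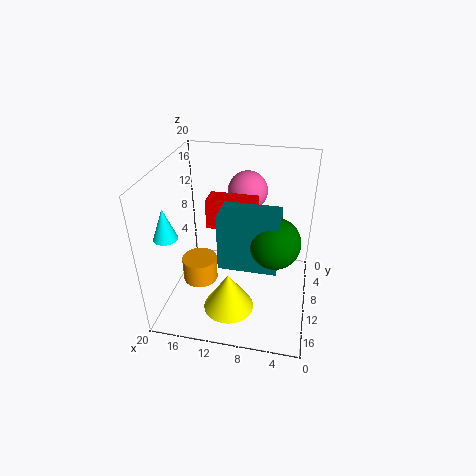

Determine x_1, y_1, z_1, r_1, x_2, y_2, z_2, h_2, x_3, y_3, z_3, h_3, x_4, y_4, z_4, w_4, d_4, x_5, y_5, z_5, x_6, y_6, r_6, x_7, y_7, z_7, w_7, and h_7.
x_1 = 10.5
y_1 = 14
z_1 = 1
r_1 = 3.5
x_2 = 15.5
y_2 = 11
z_2 = 3
h_2 = 3.5
x_3 = 17.5
y_3 = 16.5
z_3 = 13
h_3 = 4
x_4 = 7.5
y_4 = 8.5
z_4 = 12
w_4 = 6.5
d_4 = 3
x_5 = 10
y_5 = 3
z_5 = 14
x_6 = 4.5
y_6 = 15.5
r_6 = 3
x_7 = 4
y_7 = 13
z_7 = 10
w_7 = 7
h_7 = 7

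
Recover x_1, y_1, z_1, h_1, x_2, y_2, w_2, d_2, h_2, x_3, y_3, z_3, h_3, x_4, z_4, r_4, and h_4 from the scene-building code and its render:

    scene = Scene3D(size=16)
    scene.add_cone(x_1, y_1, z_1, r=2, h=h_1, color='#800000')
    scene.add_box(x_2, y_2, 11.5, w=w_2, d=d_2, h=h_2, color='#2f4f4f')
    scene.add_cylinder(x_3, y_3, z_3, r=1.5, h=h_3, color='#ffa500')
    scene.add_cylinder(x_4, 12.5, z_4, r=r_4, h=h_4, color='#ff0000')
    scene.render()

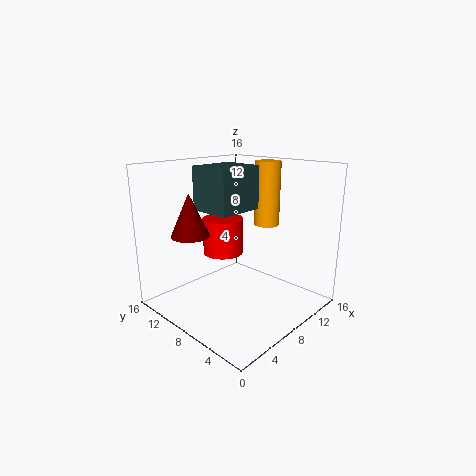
x_1 = 3, y_1 = 10, z_1 = 9, h_1 = 4.5, x_2 = 4, y_2 = 6, w_2 = 5, d_2 = 4.5, h_2 = 4.5, x_3 = 13, y_3 = 8, z_3 = 8.5, h_3 = 7.5, x_4 = 10, z_4 = 4.5, r_4 = 2.5, h_4 = 4.5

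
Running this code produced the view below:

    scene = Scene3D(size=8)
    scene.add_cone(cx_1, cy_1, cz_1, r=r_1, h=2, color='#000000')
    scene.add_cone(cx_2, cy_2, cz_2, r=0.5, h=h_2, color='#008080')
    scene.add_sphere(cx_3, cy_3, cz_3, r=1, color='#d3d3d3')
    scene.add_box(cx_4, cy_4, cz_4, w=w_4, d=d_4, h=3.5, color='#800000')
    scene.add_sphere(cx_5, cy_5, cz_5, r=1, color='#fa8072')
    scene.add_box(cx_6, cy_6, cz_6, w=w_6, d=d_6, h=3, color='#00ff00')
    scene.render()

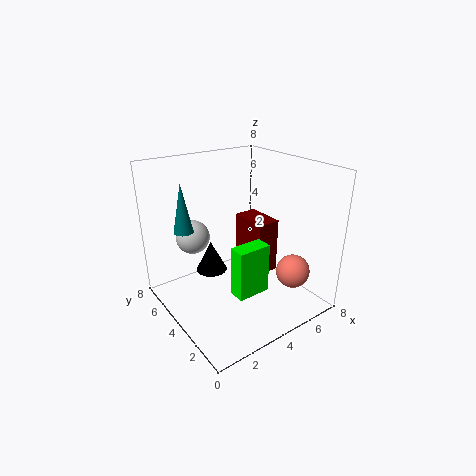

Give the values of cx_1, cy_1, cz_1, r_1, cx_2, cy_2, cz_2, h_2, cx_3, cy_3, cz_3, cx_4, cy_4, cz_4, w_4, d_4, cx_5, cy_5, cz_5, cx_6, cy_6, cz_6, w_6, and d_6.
cx_1 = 4; cy_1 = 7; cz_1 = 0.5; r_1 = 1; cx_2 = 1; cy_2 = 4.5; cz_2 = 5; h_2 = 2.5; cx_3 = 2.5; cy_3 = 6.5; cz_3 = 3.5; cx_4 = 6; cy_4 = 4.5; cz_4 = 0.5; w_4 = 1.5; d_4 = 2.5; cx_5 = 7; cy_5 = 2.5; cz_5 = 1.5; cx_6 = 3.5; cy_6 = 3; cz_6 = 0.5; w_6 = 2; d_6 = 1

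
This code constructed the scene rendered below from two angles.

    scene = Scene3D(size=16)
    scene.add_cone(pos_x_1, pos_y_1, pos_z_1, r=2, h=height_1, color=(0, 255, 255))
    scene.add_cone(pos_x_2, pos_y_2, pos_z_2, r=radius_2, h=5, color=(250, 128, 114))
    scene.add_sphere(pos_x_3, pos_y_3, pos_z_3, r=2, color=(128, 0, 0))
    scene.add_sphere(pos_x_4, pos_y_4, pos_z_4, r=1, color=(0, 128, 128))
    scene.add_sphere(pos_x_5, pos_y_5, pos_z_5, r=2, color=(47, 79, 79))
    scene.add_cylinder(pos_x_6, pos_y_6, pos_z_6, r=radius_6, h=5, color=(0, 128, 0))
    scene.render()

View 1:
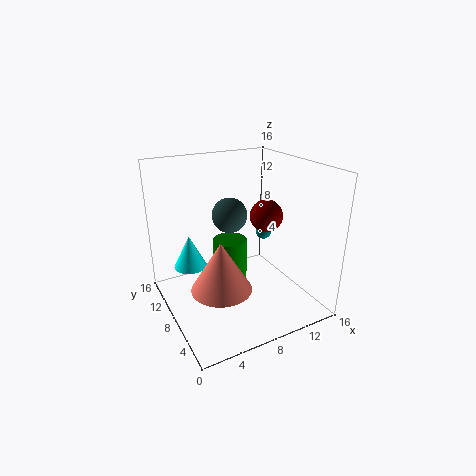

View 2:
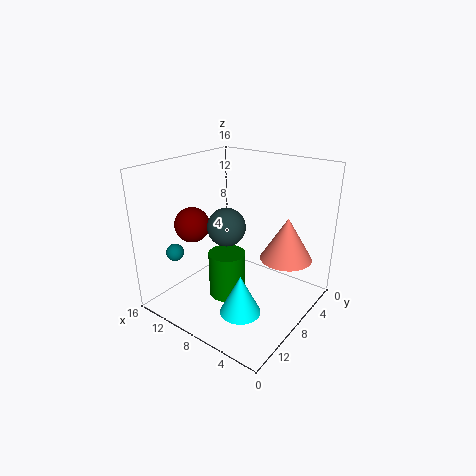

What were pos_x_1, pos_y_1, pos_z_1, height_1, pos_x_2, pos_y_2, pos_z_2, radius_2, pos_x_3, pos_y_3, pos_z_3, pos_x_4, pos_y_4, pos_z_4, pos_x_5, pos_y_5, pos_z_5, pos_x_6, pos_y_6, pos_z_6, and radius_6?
pos_x_1 = 4
pos_y_1 = 13
pos_z_1 = 3
height_1 = 4
pos_x_2 = 4
pos_y_2 = 4
pos_z_2 = 5
radius_2 = 3
pos_x_3 = 13
pos_y_3 = 10
pos_z_3 = 9
pos_x_4 = 14
pos_y_4 = 12
pos_z_4 = 6
pos_x_5 = 8
pos_y_5 = 10
pos_z_5 = 10
pos_x_6 = 8
pos_y_6 = 10
pos_z_6 = 2
radius_6 = 2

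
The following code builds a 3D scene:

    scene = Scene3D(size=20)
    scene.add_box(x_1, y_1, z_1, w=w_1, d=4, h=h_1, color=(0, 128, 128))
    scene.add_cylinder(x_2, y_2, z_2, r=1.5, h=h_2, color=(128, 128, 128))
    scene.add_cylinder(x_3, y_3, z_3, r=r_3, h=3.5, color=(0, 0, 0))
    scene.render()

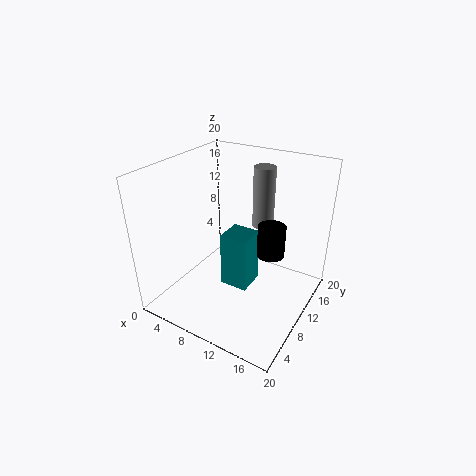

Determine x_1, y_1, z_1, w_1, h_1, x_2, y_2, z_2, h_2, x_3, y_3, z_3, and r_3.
x_1 = 8
y_1 = 8.5
z_1 = 2.5
w_1 = 4
h_1 = 8
x_2 = 12
y_2 = 13.5
z_2 = 11
h_2 = 8.5
x_3 = 17.5
y_3 = 4.5
z_3 = 13
r_3 = 1.5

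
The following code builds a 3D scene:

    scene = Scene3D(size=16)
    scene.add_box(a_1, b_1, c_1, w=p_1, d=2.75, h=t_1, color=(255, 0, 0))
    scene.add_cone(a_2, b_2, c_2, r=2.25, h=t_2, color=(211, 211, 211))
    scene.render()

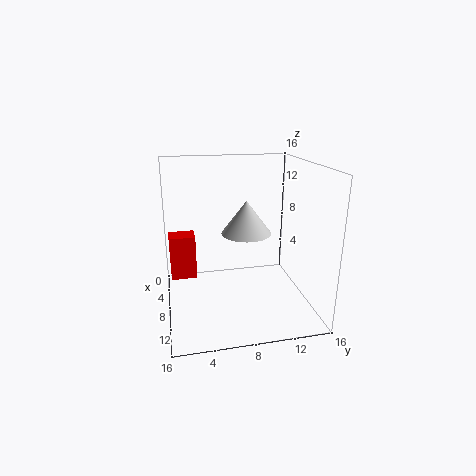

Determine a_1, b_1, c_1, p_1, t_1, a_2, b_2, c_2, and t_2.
a_1 = 6.5
b_1 = 0.5
c_1 = 4
p_1 = 2.25
t_1 = 4.75
a_2 = 13.75
b_2 = 7.5
c_2 = 10.75
t_2 = 3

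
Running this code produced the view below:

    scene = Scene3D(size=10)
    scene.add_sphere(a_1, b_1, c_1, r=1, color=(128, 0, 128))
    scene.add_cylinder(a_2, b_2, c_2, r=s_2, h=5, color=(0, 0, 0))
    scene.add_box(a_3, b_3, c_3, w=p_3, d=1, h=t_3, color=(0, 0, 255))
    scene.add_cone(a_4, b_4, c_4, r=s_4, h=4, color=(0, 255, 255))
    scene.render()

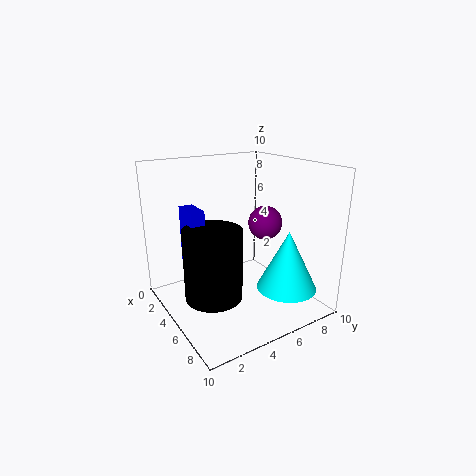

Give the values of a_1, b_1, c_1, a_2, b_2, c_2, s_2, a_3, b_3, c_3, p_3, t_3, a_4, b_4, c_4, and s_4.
a_1 = 8; b_1 = 5; c_1 = 7; a_2 = 5; b_2 = 3; c_2 = 1; s_2 = 2; a_3 = 2; b_3 = 2; c_3 = 3; p_3 = 2; t_3 = 4; a_4 = 8; b_4 = 7; c_4 = 2; s_4 = 2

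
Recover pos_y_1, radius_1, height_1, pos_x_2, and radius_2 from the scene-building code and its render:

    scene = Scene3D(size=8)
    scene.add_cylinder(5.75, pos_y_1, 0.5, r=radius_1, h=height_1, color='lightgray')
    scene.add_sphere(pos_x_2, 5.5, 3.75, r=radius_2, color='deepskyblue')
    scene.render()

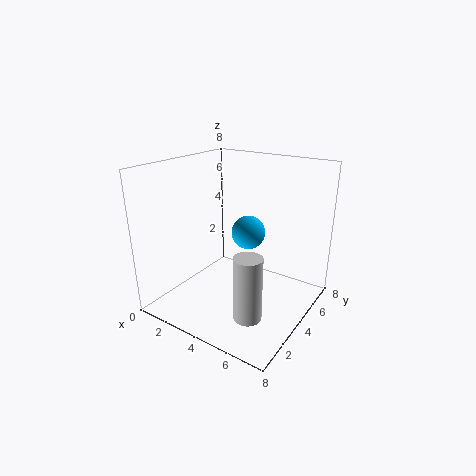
pos_y_1 = 2.25; radius_1 = 0.75; height_1 = 3.5; pos_x_2 = 3.75; radius_2 = 1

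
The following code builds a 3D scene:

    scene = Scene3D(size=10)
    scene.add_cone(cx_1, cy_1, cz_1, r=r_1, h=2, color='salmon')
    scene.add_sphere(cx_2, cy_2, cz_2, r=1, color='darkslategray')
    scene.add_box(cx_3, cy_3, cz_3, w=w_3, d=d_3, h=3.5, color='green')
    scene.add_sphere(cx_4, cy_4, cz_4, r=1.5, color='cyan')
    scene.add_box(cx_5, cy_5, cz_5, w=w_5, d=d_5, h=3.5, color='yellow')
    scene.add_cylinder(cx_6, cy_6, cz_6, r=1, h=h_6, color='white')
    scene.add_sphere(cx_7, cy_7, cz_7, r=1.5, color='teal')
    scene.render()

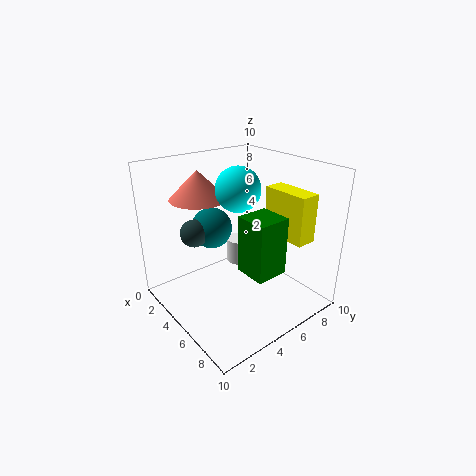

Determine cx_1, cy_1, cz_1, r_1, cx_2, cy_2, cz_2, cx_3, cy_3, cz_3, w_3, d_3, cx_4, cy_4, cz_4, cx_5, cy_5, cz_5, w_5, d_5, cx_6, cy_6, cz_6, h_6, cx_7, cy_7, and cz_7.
cx_1 = 2.5, cy_1 = 3.5, cz_1 = 7.5, r_1 = 2, cx_2 = 2.5, cy_2 = 3, cz_2 = 5, cx_3 = 7.5, cy_3 = 3, cz_3 = 4.5, w_3 = 2, d_3 = 2, cx_4 = 5, cy_4 = 5, cz_4 = 8.5, cx_5 = 4.5, cy_5 = 8, cz_5 = 4.5, w_5 = 3.5, d_5 = 1.5, cx_6 = 2, cy_6 = 7.5, cz_6 = 1, h_6 = 2, cx_7 = 2.5, cy_7 = 4.5, cz_7 = 5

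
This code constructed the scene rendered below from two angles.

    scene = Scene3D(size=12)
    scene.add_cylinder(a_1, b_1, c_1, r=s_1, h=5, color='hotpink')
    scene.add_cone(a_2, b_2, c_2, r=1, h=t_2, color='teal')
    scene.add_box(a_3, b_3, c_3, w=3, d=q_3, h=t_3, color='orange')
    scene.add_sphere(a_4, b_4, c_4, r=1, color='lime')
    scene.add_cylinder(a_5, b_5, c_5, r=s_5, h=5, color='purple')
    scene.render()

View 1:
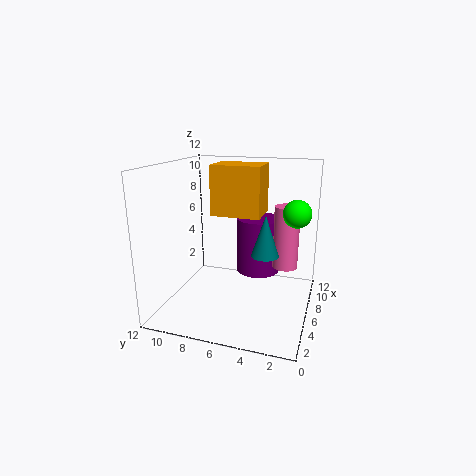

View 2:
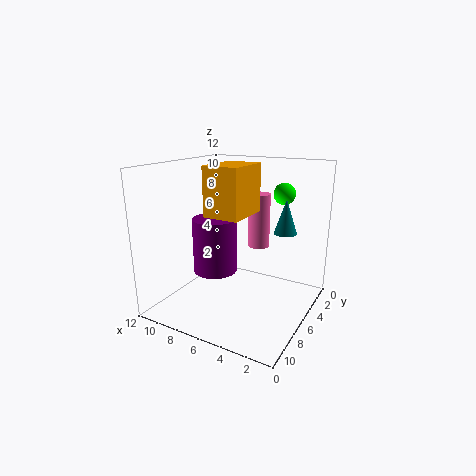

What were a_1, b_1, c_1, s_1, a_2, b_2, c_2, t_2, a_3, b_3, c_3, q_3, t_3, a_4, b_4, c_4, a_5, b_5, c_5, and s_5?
a_1 = 6, b_1 = 2, c_1 = 4, s_1 = 1, a_2 = 3, b_2 = 3, c_2 = 6, t_2 = 3, a_3 = 5, b_3 = 4, c_3 = 8, q_3 = 4, t_3 = 4, a_4 = 4, b_4 = 1, c_4 = 9, a_5 = 9, b_5 = 5, c_5 = 2, s_5 = 2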